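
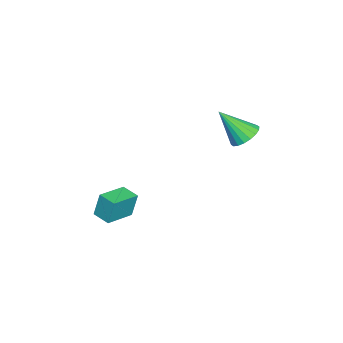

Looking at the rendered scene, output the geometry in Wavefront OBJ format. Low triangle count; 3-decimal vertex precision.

v -1.021 -2.98 -4.009
v -1.141 -2.708 -2.683
v -0.578 -2.128 -4.145
v -0.698 -1.855 -2.818
v 0.378 -3.665 -3.742
v 0.258 -3.392 -2.415
v 0.821 -2.812 -3.877
v 0.701 -2.54 -2.551
v -1.16 3.115 2.045
v -0.513 3.536 2.322
v -1 1.905 3.515
v -0.793 3.7 2.487
v -1.146 3.749 2.565
v -1.502 3.671 2.54
v -1.79 3.484 2.417
v -1.953 3.223 2.22
v -1.959 2.941 1.989
v -1.806 2.694 1.769
v -1.526 2.529 1.603
v -1.173 2.481 1.525
v -0.817 2.558 1.55
v -0.529 2.746 1.673
v -0.366 3.006 1.87
v -0.36 3.288 2.101
f 2 4 1
f 5 2 1
f 1 4 3
f 3 5 1
f 2 8 4
f 6 2 5
f 6 8 2
f 4 8 3
f 7 5 3
f 3 8 7
f 7 6 5
f 8 6 7
f 10 9 12
f 10 12 11
f 12 9 13
f 12 13 11
f 13 9 14
f 13 14 11
f 14 9 15
f 14 15 11
f 15 9 16
f 15 16 11
f 16 9 17
f 16 17 11
f 17 9 18
f 17 18 11
f 18 9 19
f 18 19 11
f 19 9 20
f 19 20 11
f 20 9 21
f 20 21 11
f 21 9 22
f 21 22 11
f 22 9 23
f 22 23 11
f 23 9 24
f 23 24 11
f 24 9 10
f 24 10 11



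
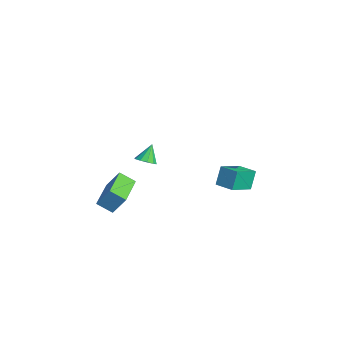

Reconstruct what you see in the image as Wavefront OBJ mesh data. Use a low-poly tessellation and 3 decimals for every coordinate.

v 0.312 1.571 -1.527
v -0.025 1.963 -0.367
v -0.383 2.885 -2.172
v -0.72 3.276 -1.012
v 1.34 2.164 -1.428
v 1.003 2.555 -0.268
v 0.645 3.477 -2.073
v 0.308 3.869 -0.913
v 1.328 -2.677 1.762
v 1.656 -2.165 1.643
v 0.912 -2.183 2.738
v 1.313 -2.127 1.477
v 0.976 -2.299 1.42
v 0.773 -2.616 1.494
v 0.782 -2.956 1.67
v 1 -3.189 1.882
v 1.343 -3.227 2.048
v 1.681 -3.055 2.105
v 1.884 -2.739 2.031
v 1.874 -2.399 1.854
v 0.791 -4.364 -2.308
v 0.365 -5.149 -1.719
v -1.116 -3.29 -2.256
v -1.542 -4.075 -1.667
v 1.182 -3.725 -1.173
v 0.756 -4.51 -0.584
v -0.725 -2.651 -1.121
v -1.151 -3.436 -0.532
f 2 4 1
f 5 2 1
f 1 4 3
f 3 5 1
f 2 8 4
f 6 2 5
f 6 8 2
f 4 8 3
f 7 5 3
f 3 8 7
f 7 6 5
f 8 6 7
f 10 9 12
f 10 12 11
f 12 9 13
f 12 13 11
f 13 9 14
f 13 14 11
f 14 9 15
f 14 15 11
f 15 9 16
f 15 16 11
f 16 9 17
f 16 17 11
f 17 9 18
f 17 18 11
f 18 9 19
f 18 19 11
f 19 9 20
f 19 20 11
f 20 9 10
f 20 10 11
f 22 24 21
f 25 22 21
f 21 24 23
f 23 25 21
f 22 28 24
f 26 22 25
f 26 28 22
f 24 28 23
f 27 25 23
f 23 28 27
f 27 26 25
f 28 26 27



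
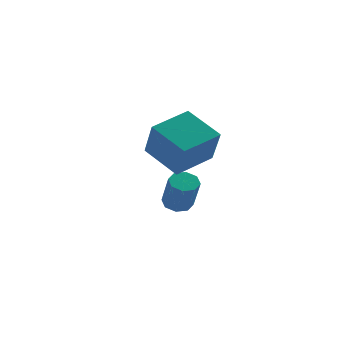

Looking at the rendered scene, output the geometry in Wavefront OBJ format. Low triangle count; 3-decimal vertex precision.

v 0.979 2.955 -2.308
v 1.577 3.299 -2.186
v 1.739 2.469 -0.631
v 1.141 2.125 -0.752
v 1.148 3.561 -2.001
v 1.31 2.732 -0.446
v 0.62 3.469 -1.996
v 0.782 2.639 -0.441
v 0.303 3.075 -2.173
v 0.465 2.245 -0.618
v 0.381 2.611 -2.429
v 0.543 1.781 -0.874
v 0.81 2.348 -2.614
v 0.972 1.519 -1.059
v 1.338 2.441 -2.619
v 1.5 1.611 -1.064
v 1.655 2.835 -2.442
v 1.817 2.005 -0.887
v -0.945 -0.694 2.211
v -0.791 -1.661 3.839
v 0.681 0.324 2.662
v 0.835 -0.644 4.29
v 0.145 -2.036 1.31
v 0.299 -3.004 2.938
v 1.771 -1.019 1.761
v 1.925 -1.986 3.389
f 2 1 5
f 2 5 3
f 3 5 6
f 3 6 4
f 5 1 7
f 5 7 6
f 6 7 8
f 6 8 4
f 7 1 9
f 7 9 8
f 8 9 10
f 8 10 4
f 9 1 11
f 9 11 10
f 10 11 12
f 10 12 4
f 11 1 13
f 11 13 12
f 12 13 14
f 12 14 4
f 13 1 15
f 13 15 14
f 14 15 16
f 14 16 4
f 15 1 17
f 15 17 16
f 16 17 18
f 16 18 4
f 17 1 2
f 17 2 18
f 18 2 3
f 18 3 4
f 20 22 19
f 23 20 19
f 19 22 21
f 21 23 19
f 20 26 22
f 24 20 23
f 24 26 20
f 22 26 21
f 25 23 21
f 21 26 25
f 25 24 23
f 26 24 25



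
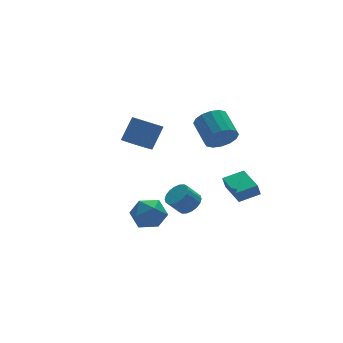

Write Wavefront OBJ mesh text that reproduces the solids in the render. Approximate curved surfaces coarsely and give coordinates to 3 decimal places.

v 3.57 0.742 0.242
v 3.886 0.247 1.172
v 4.046 1.924 2.008
v 3.73 2.418 1.078
v 4.368 0.344 0.886
v 4.529 2.02 1.722
v 4.637 0.548 0.426
v 4.797 2.224 1.263
v 4.619 0.803 -0.082
v 4.78 2.479 0.754
v 4.32 1.042 -0.504
v 4.481 2.718 0.332
v 3.821 1.201 -0.726
v 3.981 2.877 0.11
v 3.254 1.236 -0.688
v 3.414 2.913 0.148
v 2.771 1.14 -0.402
v 2.932 2.816 0.434
v 2.503 0.936 0.057
v 2.663 2.612 0.894
v 2.52 0.681 0.566
v 2.681 2.357 1.402
v 2.819 0.442 0.988
v 2.98 2.118 1.824
v 3.319 0.283 1.21
v 3.479 1.959 2.046
v 3.228 -2.007 -3.679
v 2.998 -2.027 -2.861
v 3.477 0.054 -3.559
v 3.246 0.034 -2.741
v 4.594 -2.194 -3.299
v 4.363 -2.214 -2.481
v 4.842 -0.133 -3.179
v 4.612 -0.153 -2.361
v -3.49 -2.849 -1.318
v -2.971 -3.728 -0.752
v -4.449 -4.092 -2.368
v -3.93 -4.971 -1.802
v -4.703 -4.295 -1.247
v -4.11 -3.527 -0.598
v -3.31 -4.293 -2.522
v -2.717 -3.525 -1.873
v -2.859 -4.62 -1.496
v -3.72 -4.622 -0.708
v -3.7 -3.198 -2.412
v -4.561 -3.2 -1.624
v -0.725 3.474 -0.498
v 0.075 2.993 -0.884
v 1.045 3.406 0.612
v 0.245 3.886 0.998
v 0.102 3.589 -1.066
v 1.072 4.002 0.43
v -0.187 4.142 -1.031
v 0.783 4.554 0.465
v -0.681 4.439 -0.793
v 0.289 4.851 0.703
v -1.192 4.367 -0.442
v -0.223 4.78 1.054
v -1.525 3.954 -0.112
v -0.555 4.367 1.384
v -1.552 3.358 0.07
v -0.582 3.771 1.566
v -1.263 2.806 0.035
v -0.293 3.218 1.531
v -0.769 2.509 -0.203
v 0.201 2.921 1.293
v -0.257 2.58 -0.554
v 0.712 2.993 0.942
v -0.815 -3.381 -1.886
v -0.171 -3.473 -1.339
v -0.941 -3.311 -0.406
v -1.585 -3.219 -0.954
v -0.173 -3.1 -1.405
v -0.943 -2.939 -0.472
v -0.302 -2.784 -1.566
v -1.072 -2.622 -0.634
v -0.532 -2.585 -1.791
v -1.302 -2.423 -0.859
v -0.819 -2.544 -2.035
v -1.589 -2.382 -1.102
v -1.104 -2.669 -2.249
v -1.875 -2.507 -1.317
v -1.333 -2.935 -2.391
v -2.103 -2.773 -1.459
v -1.459 -3.289 -2.434
v -2.229 -3.127 -1.501
v -1.457 -3.661 -2.368
v -2.227 -3.5 -1.435
v -1.328 -3.978 -2.206
v -2.098 -3.816 -1.274
v -1.098 -4.177 -1.981
v -1.868 -4.015 -1.049
v -0.811 -4.218 -1.738
v -1.581 -4.056 -0.805
v -0.525 -4.093 -1.523
v -1.296 -3.931 -0.591
v -0.297 -3.827 -1.381
v -1.067 -3.665 -0.449
f 2 1 5
f 2 5 3
f 3 5 6
f 3 6 4
f 5 1 7
f 5 7 6
f 6 7 8
f 6 8 4
f 7 1 9
f 7 9 8
f 8 9 10
f 8 10 4
f 9 1 11
f 9 11 10
f 10 11 12
f 10 12 4
f 11 1 13
f 11 13 12
f 12 13 14
f 12 14 4
f 13 1 15
f 13 15 14
f 14 15 16
f 14 16 4
f 15 1 17
f 15 17 16
f 16 17 18
f 16 18 4
f 17 1 19
f 17 19 18
f 18 19 20
f 18 20 4
f 19 1 21
f 19 21 20
f 20 21 22
f 20 22 4
f 21 1 23
f 21 23 22
f 22 23 24
f 22 24 4
f 23 1 25
f 23 25 24
f 24 25 26
f 24 26 4
f 25 1 2
f 25 2 26
f 26 2 3
f 26 3 4
f 28 30 27
f 31 28 27
f 27 30 29
f 29 31 27
f 28 34 30
f 32 28 31
f 32 34 28
f 30 34 29
f 33 31 29
f 29 34 33
f 33 32 31
f 34 32 33
f 35 46 40
f 35 40 36
f 35 36 42
f 35 42 45
f 35 45 46
f 36 40 44
f 40 46 39
f 46 45 37
f 45 42 41
f 42 36 43
f 38 44 39
f 38 39 37
f 38 37 41
f 38 41 43
f 38 43 44
f 39 44 40
f 37 39 46
f 41 37 45
f 43 41 42
f 44 43 36
f 48 47 51
f 48 51 49
f 49 51 52
f 49 52 50
f 51 47 53
f 51 53 52
f 52 53 54
f 52 54 50
f 53 47 55
f 53 55 54
f 54 55 56
f 54 56 50
f 55 47 57
f 55 57 56
f 56 57 58
f 56 58 50
f 57 47 59
f 57 59 58
f 58 59 60
f 58 60 50
f 59 47 61
f 59 61 60
f 60 61 62
f 60 62 50
f 61 47 63
f 61 63 62
f 62 63 64
f 62 64 50
f 63 47 65
f 63 65 64
f 64 65 66
f 64 66 50
f 65 47 67
f 65 67 66
f 66 67 68
f 66 68 50
f 67 47 48
f 67 48 68
f 68 48 49
f 68 49 50
f 70 69 73
f 70 73 71
f 71 73 74
f 71 74 72
f 73 69 75
f 73 75 74
f 74 75 76
f 74 76 72
f 75 69 77
f 75 77 76
f 76 77 78
f 76 78 72
f 77 69 79
f 77 79 78
f 78 79 80
f 78 80 72
f 79 69 81
f 79 81 80
f 80 81 82
f 80 82 72
f 81 69 83
f 81 83 82
f 82 83 84
f 82 84 72
f 83 69 85
f 83 85 84
f 84 85 86
f 84 86 72
f 85 69 87
f 85 87 86
f 86 87 88
f 86 88 72
f 87 69 89
f 87 89 88
f 88 89 90
f 88 90 72
f 89 69 91
f 89 91 90
f 90 91 92
f 90 92 72
f 91 69 93
f 91 93 92
f 92 93 94
f 92 94 72
f 93 69 95
f 93 95 94
f 94 95 96
f 94 96 72
f 95 69 97
f 95 97 96
f 96 97 98
f 96 98 72
f 97 69 70
f 97 70 98
f 98 70 71
f 98 71 72



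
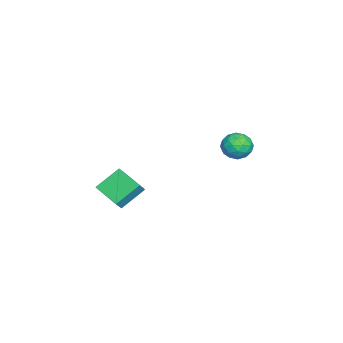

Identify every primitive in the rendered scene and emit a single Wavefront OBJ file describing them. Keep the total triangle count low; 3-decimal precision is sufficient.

v -4.684 3.04 -3.377
v -4.223 3.695 -4.009
v -3.277 2.865 -2.531
v -2.816 3.52 -3.163
v -3.533 3.853 -2.518
v -4.402 3.961 -3.04
v -3.098 2.599 -3.5
v -3.967 2.707 -4.022
v -3.243 3.422 -4.084
v -3.511 4.197 -3.478
v -3.989 2.363 -3.062
v -4.257 3.138 -2.456
v -4.577 3.383 -3.767
v -2.923 3.177 -2.773
v -3.344 3.373 -2.394
v -3.073 3.758 -2.765
v -4.682 3.539 -3.198
v -4.411 3.924 -3.569
v -4.005 4.017 -2.693
v -3.089 2.636 -2.971
v -2.818 3.021 -3.342
v -4.427 2.802 -3.775
v -4.156 3.187 -4.146
v -3.495 2.543 -3.847
v -3.73 3.607 -4.183
v -2.903 3.505 -3.686
v -3.069 2.963 -3.884
v -3.58 3.027 -4.191
v -3.887 4.063 -3.826
v -3.061 3.96 -3.329
v -3.482 4.156 -2.95
v -3.993 4.219 -3.257
v -3.311 3.903 -3.871
v -4.439 2.6 -3.211
v -3.613 2.497 -2.714
v -3.507 2.341 -3.283
v -4.018 2.404 -3.59
v -4.597 3.055 -2.854
v -3.77 2.953 -2.357
v -3.92 3.533 -2.349
v -4.431 3.597 -2.656
v -4.189 2.657 -2.669
v 2.19 -1.947 -2.693
v 2.699 -2.12 -2.087
v 3.285 -0.534 -3.208
v 3.794 -0.707 -2.602
v 3.106 -3.053 -3.778
v 3.615 -3.226 -3.172
v 4.201 -1.64 -4.293
v 4.71 -1.813 -3.687
f 1 38 17
f 38 12 41
f 17 41 6
f 38 41 17
f 1 17 13
f 17 6 18
f 13 18 2
f 17 18 13
f 1 13 22
f 13 2 23
f 22 23 8
f 13 23 22
f 1 22 34
f 22 8 37
f 34 37 11
f 22 37 34
f 1 34 38
f 34 11 42
f 38 42 12
f 34 42 38
f 2 18 29
f 18 6 32
f 29 32 10
f 18 32 29
f 6 41 19
f 41 12 40
f 19 40 5
f 41 40 19
f 12 42 39
f 42 11 35
f 39 35 3
f 42 35 39
f 11 37 36
f 37 8 24
f 36 24 7
f 37 24 36
f 8 23 28
f 23 2 25
f 28 25 9
f 23 25 28
f 4 30 16
f 30 10 31
f 16 31 5
f 30 31 16
f 4 16 14
f 16 5 15
f 14 15 3
f 16 15 14
f 4 14 21
f 14 3 20
f 21 20 7
f 14 20 21
f 4 21 26
f 21 7 27
f 26 27 9
f 21 27 26
f 4 26 30
f 26 9 33
f 30 33 10
f 26 33 30
f 5 31 19
f 31 10 32
f 19 32 6
f 31 32 19
f 3 15 39
f 15 5 40
f 39 40 12
f 15 40 39
f 7 20 36
f 20 3 35
f 36 35 11
f 20 35 36
f 9 27 28
f 27 7 24
f 28 24 8
f 27 24 28
f 10 33 29
f 33 9 25
f 29 25 2
f 33 25 29
f 44 46 43
f 47 44 43
f 43 46 45
f 45 47 43
f 44 50 46
f 48 44 47
f 48 50 44
f 46 50 45
f 49 47 45
f 45 50 49
f 49 48 47
f 50 48 49



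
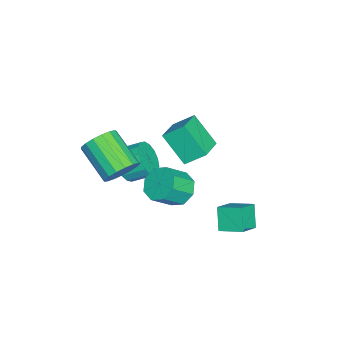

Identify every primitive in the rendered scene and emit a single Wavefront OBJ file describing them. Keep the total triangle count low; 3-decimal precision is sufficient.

v -2.545 -2.701 -1.785
v -1.914 -2.23 -2.525
v -2.023 -1.029 -1.854
v -2.655 -1.499 -1.115
v -2.392 -2.169 -2.713
v -2.501 -0.968 -2.042
v -2.904 -2.229 -2.688
v -3.013 -1.028 -2.018
v -3.335 -2.397 -2.457
v -3.444 -1.196 -1.786
v -3.585 -2.635 -2.072
v -3.694 -1.434 -1.401
v -3.596 -2.888 -1.621
v -3.705 -1.687 -0.95
v -3.367 -3.098 -1.208
v -3.476 -1.896 -0.537
v -2.95 -3.217 -0.927
v -3.059 -2.015 -0.256
v -2.44 -3.217 -0.843
v -2.549 -2.016 -0.172
v -1.954 -3.1 -0.975
v -2.063 -1.898 -0.304
v -1.604 -2.891 -1.292
v -1.713 -1.689 -0.621
v -1.469 -2.638 -1.722
v -1.578 -1.437 -1.052
v -1.581 -2.4 -2.167
v -1.69 -1.199 -1.497
v -1.105 0.107 3.296
v -1.214 1.165 4.127
v -0.518 1.332 1.814
v -0.628 2.39 2.645
v 0.468 -0.09 3.755
v 0.358 0.968 4.586
v 1.054 1.135 2.273
v 0.945 2.193 3.104
v 3.474 -1.377 3.37
v 4.206 -2.043 3.327
v 2.977 -3.468 4.466
v 2.246 -2.803 4.51
v 4.296 -1.802 3.725
v 3.067 -3.227 4.864
v 4.197 -1.463 4.042
v 2.968 -2.889 5.181
v 3.933 -1.105 4.205
v 2.704 -2.531 5.344
v 3.563 -0.81 4.177
v 2.335 -2.235 5.316
v 3.174 -0.644 3.964
v 1.945 -2.07 5.103
v 2.853 -0.646 3.615
v 1.624 -2.072 4.754
v 2.675 -0.816 3.21
v 1.446 -2.242 4.349
v 2.68 -1.114 2.842
v 1.451 -2.54 3.981
v 2.866 -1.473 2.595
v 1.638 -2.898 3.734
v 3.193 -1.809 2.526
v 1.964 -3.235 3.665
v 3.583 -2.047 2.65
v 2.354 -3.473 3.789
v 3.949 -2.131 2.939
v 2.72 -3.557 4.078
v -0.261 3.196 -1.689
v 0.892 2.757 -0.986
v -0.035 4.451 -1.277
v 1.118 4.011 -0.573
v 0.522 3.429 -2.827
v 1.675 2.989 -2.123
v 0.748 4.683 -2.414
v 1.901 4.244 -1.711
v 0.461 0.75 -0.324
v 1.011 1.576 -0.088
v 1.829 0.736 0.941
v 1.279 -0.09 0.704
v 0.375 1.503 0.359
v 1.193 0.663 1.387
v -0.211 0.989 0.405
v 0.607 0.149 1.434
v -0.403 0.335 0.024
v 0.415 -0.505 1.053
v -0.089 -0.076 -0.561
v 0.729 -0.916 0.468
v 0.547 -0.003 -1.007
v 1.365 -0.843 0.021
v 1.133 0.511 -1.054
v 1.951 -0.329 -0.025
v 1.325 1.165 -0.673
v 2.143 0.325 0.356
f 2 1 5
f 2 5 3
f 3 5 6
f 3 6 4
f 5 1 7
f 5 7 6
f 6 7 8
f 6 8 4
f 7 1 9
f 7 9 8
f 8 9 10
f 8 10 4
f 9 1 11
f 9 11 10
f 10 11 12
f 10 12 4
f 11 1 13
f 11 13 12
f 12 13 14
f 12 14 4
f 13 1 15
f 13 15 14
f 14 15 16
f 14 16 4
f 15 1 17
f 15 17 16
f 16 17 18
f 16 18 4
f 17 1 19
f 17 19 18
f 18 19 20
f 18 20 4
f 19 1 21
f 19 21 20
f 20 21 22
f 20 22 4
f 21 1 23
f 21 23 22
f 22 23 24
f 22 24 4
f 23 1 25
f 23 25 24
f 24 25 26
f 24 26 4
f 25 1 27
f 25 27 26
f 26 27 28
f 26 28 4
f 27 1 2
f 27 2 28
f 28 2 3
f 28 3 4
f 30 32 29
f 33 30 29
f 29 32 31
f 31 33 29
f 30 36 32
f 34 30 33
f 34 36 30
f 32 36 31
f 35 33 31
f 31 36 35
f 35 34 33
f 36 34 35
f 38 37 41
f 38 41 39
f 39 41 42
f 39 42 40
f 41 37 43
f 41 43 42
f 42 43 44
f 42 44 40
f 43 37 45
f 43 45 44
f 44 45 46
f 44 46 40
f 45 37 47
f 45 47 46
f 46 47 48
f 46 48 40
f 47 37 49
f 47 49 48
f 48 49 50
f 48 50 40
f 49 37 51
f 49 51 50
f 50 51 52
f 50 52 40
f 51 37 53
f 51 53 52
f 52 53 54
f 52 54 40
f 53 37 55
f 53 55 54
f 54 55 56
f 54 56 40
f 55 37 57
f 55 57 56
f 56 57 58
f 56 58 40
f 57 37 59
f 57 59 58
f 58 59 60
f 58 60 40
f 59 37 61
f 59 61 60
f 60 61 62
f 60 62 40
f 61 37 63
f 61 63 62
f 62 63 64
f 62 64 40
f 63 37 38
f 63 38 64
f 64 38 39
f 64 39 40
f 66 68 65
f 69 66 65
f 65 68 67
f 67 69 65
f 66 72 68
f 70 66 69
f 70 72 66
f 68 72 67
f 71 69 67
f 67 72 71
f 71 70 69
f 72 70 71
f 74 73 77
f 74 77 75
f 75 77 78
f 75 78 76
f 77 73 79
f 77 79 78
f 78 79 80
f 78 80 76
f 79 73 81
f 79 81 80
f 80 81 82
f 80 82 76
f 81 73 83
f 81 83 82
f 82 83 84
f 82 84 76
f 83 73 85
f 83 85 84
f 84 85 86
f 84 86 76
f 85 73 87
f 85 87 86
f 86 87 88
f 86 88 76
f 87 73 89
f 87 89 88
f 88 89 90
f 88 90 76
f 89 73 74
f 89 74 90
f 90 74 75
f 90 75 76



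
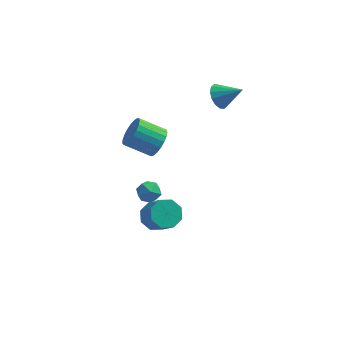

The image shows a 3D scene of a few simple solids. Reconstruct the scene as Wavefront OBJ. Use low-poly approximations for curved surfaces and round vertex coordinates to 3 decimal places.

v -2.12 3.518 -1.474
v -1.629 3.72 -0.615
v -3.229 3.745 0.293
v -3.72 3.542 -0.566
v -1.707 4.105 -0.764
v -3.307 4.13 0.145
v -1.857 4.388 -1.035
v -3.457 4.413 -0.127
v -2.052 4.521 -1.383
v -3.652 4.546 -0.474
v -2.259 4.48 -1.746
v -3.859 4.505 -0.837
v -2.442 4.273 -2.062
v -4.042 4.298 -1.153
v -2.569 3.935 -2.277
v -4.169 3.96 -1.368
v -2.619 3.525 -2.353
v -4.219 3.55 -1.444
v -2.582 3.114 -2.277
v -4.182 3.139 -1.368
v -2.465 2.772 -2.062
v -4.065 2.797 -1.153
v -2.289 2.56 -1.746
v -3.889 2.584 -0.837
v -2.084 2.512 -1.383
v -3.683 2.537 -0.474
v -1.884 2.639 -1.035
v -3.484 2.664 -0.126
v -1.726 2.918 -0.764
v -3.326 2.943 0.145
v -1.636 3.3 -0.615
v -3.235 3.325 0.293
v -1.85 -0.426 -4.46
v -1.385 -0.998 -5.106
v -0.645 -2.066 -3.625
v -1.11 -1.494 -2.98
v -0.969 -0.412 -4.89
v -0.23 -1.48 -3.41
v -1.07 0.166 -4.423
v -0.33 -0.902 -2.942
v -1.627 0.397 -3.977
v -0.888 -0.671 -2.497
v -2.315 0.146 -3.815
v -1.575 -0.922 -2.334
v -2.73 -0.44 -4.03
v -1.991 -1.508 -2.55
v -2.63 -1.018 -4.498
v -1.89 -2.086 -3.017
v -2.072 -1.249 -4.943
v -1.333 -2.317 -3.463
v 1.364 3.381 3.409
v 1.702 2.843 2.814
v 2.696 3.199 4.331
v 1.843 3.254 2.693
v 1.855 3.698 2.764
v 1.736 4.058 3.007
v 1.517 4.237 3.358
v 1.257 4.186 3.723
v 1.026 3.92 4.003
v 0.886 3.509 4.124
v 0.874 3.065 4.054
v 0.993 2.705 3.81
v 1.212 2.526 3.459
v 1.471 2.577 3.095
v -2.597 -2.997 0.808
v -2.044 -2.714 0.322
v -1.716 -3.706 1.398
v -1.163 -3.423 0.912
v -1.495 -2.95 1.449
v -2.04 -2.512 1.084
v -1.72 -3.908 0.636
v -2.265 -3.47 0.271
v -1.502 -3.277 0.216
v -1.363 -2.685 0.718
v -2.397 -3.735 1.002
v -2.258 -3.143 1.504
f 2 1 5
f 2 5 3
f 3 5 6
f 3 6 4
f 5 1 7
f 5 7 6
f 6 7 8
f 6 8 4
f 7 1 9
f 7 9 8
f 8 9 10
f 8 10 4
f 9 1 11
f 9 11 10
f 10 11 12
f 10 12 4
f 11 1 13
f 11 13 12
f 12 13 14
f 12 14 4
f 13 1 15
f 13 15 14
f 14 15 16
f 14 16 4
f 15 1 17
f 15 17 16
f 16 17 18
f 16 18 4
f 17 1 19
f 17 19 18
f 18 19 20
f 18 20 4
f 19 1 21
f 19 21 20
f 20 21 22
f 20 22 4
f 21 1 23
f 21 23 22
f 22 23 24
f 22 24 4
f 23 1 25
f 23 25 24
f 24 25 26
f 24 26 4
f 25 1 27
f 25 27 26
f 26 27 28
f 26 28 4
f 27 1 29
f 27 29 28
f 28 29 30
f 28 30 4
f 29 1 31
f 29 31 30
f 30 31 32
f 30 32 4
f 31 1 2
f 31 2 32
f 32 2 3
f 32 3 4
f 34 33 37
f 34 37 35
f 35 37 38
f 35 38 36
f 37 33 39
f 37 39 38
f 38 39 40
f 38 40 36
f 39 33 41
f 39 41 40
f 40 41 42
f 40 42 36
f 41 33 43
f 41 43 42
f 42 43 44
f 42 44 36
f 43 33 45
f 43 45 44
f 44 45 46
f 44 46 36
f 45 33 47
f 45 47 46
f 46 47 48
f 46 48 36
f 47 33 49
f 47 49 48
f 48 49 50
f 48 50 36
f 49 33 34
f 49 34 50
f 50 34 35
f 50 35 36
f 52 51 54
f 52 54 53
f 54 51 55
f 54 55 53
f 55 51 56
f 55 56 53
f 56 51 57
f 56 57 53
f 57 51 58
f 57 58 53
f 58 51 59
f 58 59 53
f 59 51 60
f 59 60 53
f 60 51 61
f 60 61 53
f 61 51 62
f 61 62 53
f 62 51 63
f 62 63 53
f 63 51 64
f 63 64 53
f 64 51 52
f 64 52 53
f 65 76 70
f 65 70 66
f 65 66 72
f 65 72 75
f 65 75 76
f 66 70 74
f 70 76 69
f 76 75 67
f 75 72 71
f 72 66 73
f 68 74 69
f 68 69 67
f 68 67 71
f 68 71 73
f 68 73 74
f 69 74 70
f 67 69 76
f 71 67 75
f 73 71 72
f 74 73 66



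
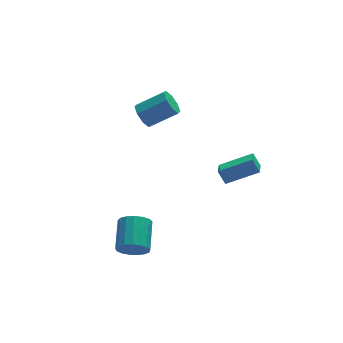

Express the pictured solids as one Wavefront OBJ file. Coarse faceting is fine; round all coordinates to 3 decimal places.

v 2.84 -0.104 1.058
v 4.445 -0.48 1.853
v 3.157 0.641 0.77
v 4.762 0.266 1.564
v 3.098 -0.486 0.356
v 4.703 -0.861 1.15
v 3.415 0.26 0.067
v 5.02 -0.116 0.862
v 0.325 3.904 2.565
v 0.713 4.231 2.013
v 2.143 4.003 2.882
v 1.755 3.676 3.435
v 0.533 4.607 2.407
v 1.964 4.379 3.277
v 0.231 4.572 2.894
v 1.662 4.343 3.764
v -0.016 4.145 3.188
v 1.415 3.917 4.058
v -0.063 3.577 3.118
v 1.367 3.349 3.987
v 0.116 3.201 2.723
v 1.547 2.973 3.593
v 0.418 3.237 2.236
v 1.849 3.008 3.106
v 0.665 3.663 1.942
v 2.096 3.435 2.812
v -2.266 -2.824 -0.828
v -2.009 -3.214 -0.154
v -1.456 -1.786 0.461
v -1.714 -1.396 -0.212
v -1.7 -3.23 -0.396
v -1.147 -1.802 0.22
v -1.521 -3.152 -0.736
v -0.968 -1.725 -0.121
v -1.512 -3 -1.098
v -0.959 -1.572 -0.482
v -1.677 -2.807 -1.397
v -1.124 -1.379 -0.782
v -1.976 -2.618 -1.566
v -1.423 -1.19 -0.951
v -2.342 -2.476 -1.566
v -1.789 -1.048 -0.951
v -2.691 -2.414 -1.397
v -2.138 -0.986 -0.782
v -2.942 -2.446 -1.097
v -2.389 -1.018 -0.482
v -3.039 -2.564 -0.736
v -2.486 -1.137 -0.12
v -2.958 -2.742 -0.395
v -2.405 -1.315 0.22
v -2.719 -2.939 -0.154
v -2.167 -1.511 0.461
v -2.377 -3.109 -0.067
v -1.824 -1.681 0.549
f 2 4 1
f 5 2 1
f 1 4 3
f 3 5 1
f 2 8 4
f 6 2 5
f 6 8 2
f 4 8 3
f 7 5 3
f 3 8 7
f 7 6 5
f 8 6 7
f 10 9 13
f 10 13 11
f 11 13 14
f 11 14 12
f 13 9 15
f 13 15 14
f 14 15 16
f 14 16 12
f 15 9 17
f 15 17 16
f 16 17 18
f 16 18 12
f 17 9 19
f 17 19 18
f 18 19 20
f 18 20 12
f 19 9 21
f 19 21 20
f 20 21 22
f 20 22 12
f 21 9 23
f 21 23 22
f 22 23 24
f 22 24 12
f 23 9 25
f 23 25 24
f 24 25 26
f 24 26 12
f 25 9 10
f 25 10 26
f 26 10 11
f 26 11 12
f 28 27 31
f 28 31 29
f 29 31 32
f 29 32 30
f 31 27 33
f 31 33 32
f 32 33 34
f 32 34 30
f 33 27 35
f 33 35 34
f 34 35 36
f 34 36 30
f 35 27 37
f 35 37 36
f 36 37 38
f 36 38 30
f 37 27 39
f 37 39 38
f 38 39 40
f 38 40 30
f 39 27 41
f 39 41 40
f 40 41 42
f 40 42 30
f 41 27 43
f 41 43 42
f 42 43 44
f 42 44 30
f 43 27 45
f 43 45 44
f 44 45 46
f 44 46 30
f 45 27 47
f 45 47 46
f 46 47 48
f 46 48 30
f 47 27 49
f 47 49 48
f 48 49 50
f 48 50 30
f 49 27 51
f 49 51 50
f 50 51 52
f 50 52 30
f 51 27 53
f 51 53 52
f 52 53 54
f 52 54 30
f 53 27 28
f 53 28 54
f 54 28 29
f 54 29 30



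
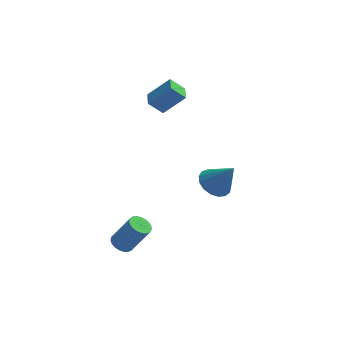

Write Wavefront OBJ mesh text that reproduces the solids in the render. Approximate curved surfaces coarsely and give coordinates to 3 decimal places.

v -2.735 3.081 2.983
v -3.475 2.962 3.733
v -2.868 3.991 2.997
v -3.607 3.872 3.746
v -1.613 3.228 4.114
v -2.352 3.109 4.863
v -1.745 4.138 4.127
v -2.485 4.019 4.877
v 0.12 0.257 0.083
v 0.742 0.9 -0.169
v 1.06 -0.077 1.557
v 0.445 1.128 0.072
v 0.074 1.156 0.316
v -0.287 0.978 0.506
v -0.555 0.635 0.599
v -0.668 0.205 0.574
v -0.601 -0.213 0.436
v -0.368 -0.523 0.218
v -0.024 -0.655 -0.031
v 0.353 -0.578 -0.255
v 0.677 -0.31 -0.401
v 0.873 0.088 -0.436
v 0.897 0.525 -0.352
v -4.208 -2.013 -3.029
v -3.67 -1.991 -3.356
v -2.734 -2.026 -1.819
v -3.272 -2.047 -1.491
v -3.721 -1.737 -3.319
v -2.785 -1.772 -1.782
v -3.857 -1.53 -3.231
v -2.921 -1.565 -1.694
v -4.053 -1.407 -3.109
v -3.117 -1.442 -1.572
v -4.276 -1.389 -2.973
v -3.34 -1.423 -1.436
v -4.488 -1.478 -2.846
v -3.551 -1.513 -1.309
v -4.65 -1.66 -2.751
v -3.714 -1.695 -1.214
v -4.737 -1.903 -2.704
v -3.801 -1.937 -1.167
v -4.732 -2.165 -2.713
v -3.796 -2.199 -1.176
v -4.636 -2.4 -2.777
v -3.7 -2.435 -1.239
v -4.467 -2.569 -2.884
v -3.53 -2.603 -1.347
v -4.252 -2.641 -3.016
v -3.316 -2.676 -1.479
v -4.03 -2.605 -3.15
v -3.094 -2.639 -1.613
v -3.839 -2.466 -3.263
v -2.903 -2.501 -1.726
v -3.712 -2.249 -3.336
v -2.776 -2.284 -1.799
f 2 4 1
f 5 2 1
f 1 4 3
f 3 5 1
f 2 8 4
f 6 2 5
f 6 8 2
f 4 8 3
f 7 5 3
f 3 8 7
f 7 6 5
f 8 6 7
f 10 9 12
f 10 12 11
f 12 9 13
f 12 13 11
f 13 9 14
f 13 14 11
f 14 9 15
f 14 15 11
f 15 9 16
f 15 16 11
f 16 9 17
f 16 17 11
f 17 9 18
f 17 18 11
f 18 9 19
f 18 19 11
f 19 9 20
f 19 20 11
f 20 9 21
f 20 21 11
f 21 9 22
f 21 22 11
f 22 9 23
f 22 23 11
f 23 9 10
f 23 10 11
f 25 24 28
f 25 28 26
f 26 28 29
f 26 29 27
f 28 24 30
f 28 30 29
f 29 30 31
f 29 31 27
f 30 24 32
f 30 32 31
f 31 32 33
f 31 33 27
f 32 24 34
f 32 34 33
f 33 34 35
f 33 35 27
f 34 24 36
f 34 36 35
f 35 36 37
f 35 37 27
f 36 24 38
f 36 38 37
f 37 38 39
f 37 39 27
f 38 24 40
f 38 40 39
f 39 40 41
f 39 41 27
f 40 24 42
f 40 42 41
f 41 42 43
f 41 43 27
f 42 24 44
f 42 44 43
f 43 44 45
f 43 45 27
f 44 24 46
f 44 46 45
f 45 46 47
f 45 47 27
f 46 24 48
f 46 48 47
f 47 48 49
f 47 49 27
f 48 24 50
f 48 50 49
f 49 50 51
f 49 51 27
f 50 24 52
f 50 52 51
f 51 52 53
f 51 53 27
f 52 24 54
f 52 54 53
f 53 54 55
f 53 55 27
f 54 24 25
f 54 25 55
f 55 25 26
f 55 26 27



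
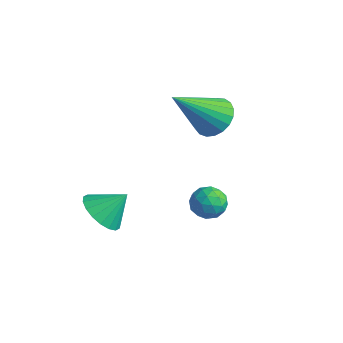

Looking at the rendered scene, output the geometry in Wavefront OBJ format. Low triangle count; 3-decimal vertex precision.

v -2.412 -3.7 -3.362
v -1.816 -3.468 -3.906
v -1.968 -3 -2.578
v -2.09 -3.221 -3.972
v -2.427 -3.069 -3.916
v -2.761 -3.042 -3.751
v -3.026 -3.145 -3.508
v -3.169 -3.358 -3.237
v -3.163 -3.639 -2.99
v -3.008 -3.931 -2.817
v -2.735 -4.178 -2.751
v -2.398 -4.33 -2.807
v -2.064 -4.357 -2.972
v -1.798 -4.254 -3.215
v -1.655 -4.041 -3.486
v -1.661 -3.761 -3.733
v -1.546 0.29 -0.317
v -0.81 -0.003 -0.433
v -1.894 -1.19 1.217
v -0.757 0.227 -0.199
v -0.84 0.468 0.015
v -1.045 0.679 0.171
v -1.337 0.822 0.243
v -1.665 0.873 0.218
v -1.972 0.823 0.1
v -2.206 0.681 -0.09
v -2.325 0.472 -0.319
v -2.31 0.231 -0.548
v -2.162 0 -0.737
v -1.908 -0.181 -0.853
v -1.592 -0.28 -0.877
v -1.267 -0.28 -0.804
v -0.991 -0.183 -0.647
v 0.23 -1.284 -2.485
v 0.64 -1.211 -1.997
v 0.22 -2.309 -2.323
v 0.63 -2.236 -1.835
v 0.027 -2.021 -1.783
v 0.034 -1.387 -1.884
v 0.826 -2.133 -2.436
v 0.833 -1.499 -2.537
v 1.008 -1.735 -1.967
v 0.515 -1.666 -1.563
v 0.345 -1.854 -2.757
v -0.148 -1.785 -2.353
v 0.436 -1.158 -2.256
v 0.424 -2.362 -2.064
v 0.07 -2.236 -2.034
v 0.311 -2.193 -1.747
v 0.08 -1.261 -2.189
v 0.321 -1.218 -1.902
v -0.039 -1.694 -1.776
v 0.539 -2.302 -2.418
v 0.78 -2.259 -2.131
v 0.549 -1.327 -2.573
v 0.79 -1.284 -2.286
v 0.899 -1.826 -2.544
v 0.893 -1.423 -1.951
v 0.887 -2.025 -1.855
v 1.003 -1.965 -2.209
v 1.006 -1.592 -2.268
v 0.603 -1.382 -1.714
v 0.597 -1.985 -1.618
v 0.243 -1.858 -1.588
v 0.247 -1.486 -1.647
v 0.819 -1.69 -1.696
v 0.263 -1.535 -2.702
v 0.257 -2.138 -2.606
v 0.613 -2.034 -2.673
v 0.617 -1.662 -2.732
v -0.027 -1.495 -2.465
v -0.033 -2.097 -2.369
v -0.146 -1.928 -2.052
v -0.143 -1.555 -2.111
v 0.041 -1.83 -2.624
f 2 1 4
f 2 4 3
f 4 1 5
f 4 5 3
f 5 1 6
f 5 6 3
f 6 1 7
f 6 7 3
f 7 1 8
f 7 8 3
f 8 1 9
f 8 9 3
f 9 1 10
f 9 10 3
f 10 1 11
f 10 11 3
f 11 1 12
f 11 12 3
f 12 1 13
f 12 13 3
f 13 1 14
f 13 14 3
f 14 1 15
f 14 15 3
f 15 1 16
f 15 16 3
f 16 1 2
f 16 2 3
f 18 17 20
f 18 20 19
f 20 17 21
f 20 21 19
f 21 17 22
f 21 22 19
f 22 17 23
f 22 23 19
f 23 17 24
f 23 24 19
f 24 17 25
f 24 25 19
f 25 17 26
f 25 26 19
f 26 17 27
f 26 27 19
f 27 17 28
f 27 28 19
f 28 17 29
f 28 29 19
f 29 17 30
f 29 30 19
f 30 17 31
f 30 31 19
f 31 17 32
f 31 32 19
f 32 17 33
f 32 33 19
f 33 17 18
f 33 18 19
f 34 71 50
f 71 45 74
f 50 74 39
f 71 74 50
f 34 50 46
f 50 39 51
f 46 51 35
f 50 51 46
f 34 46 55
f 46 35 56
f 55 56 41
f 46 56 55
f 34 55 67
f 55 41 70
f 67 70 44
f 55 70 67
f 34 67 71
f 67 44 75
f 71 75 45
f 67 75 71
f 35 51 62
f 51 39 65
f 62 65 43
f 51 65 62
f 39 74 52
f 74 45 73
f 52 73 38
f 74 73 52
f 45 75 72
f 75 44 68
f 72 68 36
f 75 68 72
f 44 70 69
f 70 41 57
f 69 57 40
f 70 57 69
f 41 56 61
f 56 35 58
f 61 58 42
f 56 58 61
f 37 63 49
f 63 43 64
f 49 64 38
f 63 64 49
f 37 49 47
f 49 38 48
f 47 48 36
f 49 48 47
f 37 47 54
f 47 36 53
f 54 53 40
f 47 53 54
f 37 54 59
f 54 40 60
f 59 60 42
f 54 60 59
f 37 59 63
f 59 42 66
f 63 66 43
f 59 66 63
f 38 64 52
f 64 43 65
f 52 65 39
f 64 65 52
f 36 48 72
f 48 38 73
f 72 73 45
f 48 73 72
f 40 53 69
f 53 36 68
f 69 68 44
f 53 68 69
f 42 60 61
f 60 40 57
f 61 57 41
f 60 57 61
f 43 66 62
f 66 42 58
f 62 58 35
f 66 58 62



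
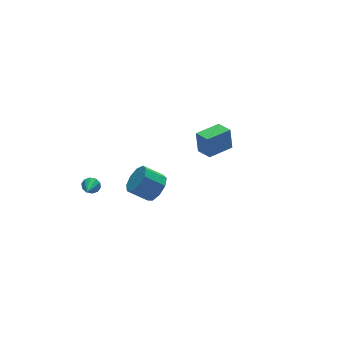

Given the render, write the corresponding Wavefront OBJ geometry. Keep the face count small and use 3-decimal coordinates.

v -3.136 3.228 -3.725
v -2.811 3.238 -3.256
v -3.844 2.292 -3.215
v -3.077 3.464 -3.209
v -3.365 3.601 -3.359
v -3.566 3.595 -3.649
v -3.602 3.449 -3.967
v -3.46 3.219 -4.193
v -3.195 2.992 -4.24
v -2.906 2.856 -4.09
v -2.706 2.862 -3.801
v -2.67 3.008 -3.482
v 3.233 0.765 -1.958
v 3.228 1.012 -0.54
v 3.063 1.805 -2.14
v 3.058 2.053 -0.722
v 4.882 1.027 -1.998
v 4.877 1.275 -0.58
v 4.712 2.068 -2.18
v 4.707 2.315 -0.762
v -2.854 -4.148 2.088
v -2.207 -3.723 2.566
v -3.138 -3.187 3.35
v -3.786 -3.612 2.872
v -2.396 -3.363 2.095
v -3.327 -2.826 2.879
v -2.799 -3.369 1.621
v -3.73 -2.833 2.405
v -3.228 -3.741 1.365
v -4.159 -3.204 2.149
v -3.482 -4.303 1.448
v -4.413 -3.766 2.232
v -3.443 -4.793 1.83
v -4.374 -4.256 2.614
v -3.128 -4.981 2.333
v -4.059 -4.444 3.117
v -2.685 -4.78 2.721
v -3.616 -4.243 3.505
v -2.322 -4.283 2.813
v -3.253 -3.746 3.597
f 2 1 4
f 2 4 3
f 4 1 5
f 4 5 3
f 5 1 6
f 5 6 3
f 6 1 7
f 6 7 3
f 7 1 8
f 7 8 3
f 8 1 9
f 8 9 3
f 9 1 10
f 9 10 3
f 10 1 11
f 10 11 3
f 11 1 12
f 11 12 3
f 12 1 2
f 12 2 3
f 14 16 13
f 17 14 13
f 13 16 15
f 15 17 13
f 14 20 16
f 18 14 17
f 18 20 14
f 16 20 15
f 19 17 15
f 15 20 19
f 19 18 17
f 20 18 19
f 22 21 25
f 22 25 23
f 23 25 26
f 23 26 24
f 25 21 27
f 25 27 26
f 26 27 28
f 26 28 24
f 27 21 29
f 27 29 28
f 28 29 30
f 28 30 24
f 29 21 31
f 29 31 30
f 30 31 32
f 30 32 24
f 31 21 33
f 31 33 32
f 32 33 34
f 32 34 24
f 33 21 35
f 33 35 34
f 34 35 36
f 34 36 24
f 35 21 37
f 35 37 36
f 36 37 38
f 36 38 24
f 37 21 39
f 37 39 38
f 38 39 40
f 38 40 24
f 39 21 22
f 39 22 40
f 40 22 23
f 40 23 24



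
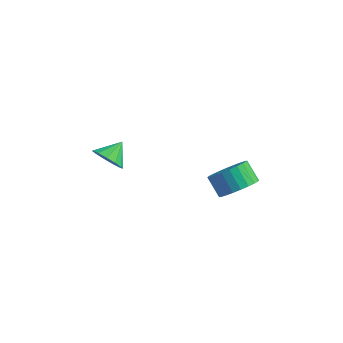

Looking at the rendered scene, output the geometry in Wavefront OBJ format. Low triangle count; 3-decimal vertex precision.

v -3.535 -1.161 -1.436
v -2.747 -1.034 -1.874
v -3.325 -0.139 -0.764
v -3.104 -0.784 -2.143
v -3.598 -0.653 -2.188
v -4.071 -0.683 -1.994
v -4.375 -0.865 -1.623
v -4.411 -1.141 -1.192
v -4.17 -1.423 -0.839
v -3.726 -1.622 -0.675
v -3.222 -1.674 -0.752
v -2.817 -1.563 -1.047
v -2.64 -1.325 -1.465
v 2.805 0.428 -1.903
v 3.259 -0.219 -1.211
v 2.428 0.106 -0.364
v 1.975 0.752 -1.057
v 3.464 0.129 -1.143
v 2.634 0.454 -0.296
v 3.57 0.522 -1.19
v 2.739 0.847 -0.343
v 3.559 0.901 -1.346
v 2.728 1.225 -0.499
v 3.433 1.208 -1.587
v 2.602 1.532 -0.74
v 3.212 1.395 -1.876
v 2.381 1.72 -1.029
v 2.929 1.436 -2.169
v 2.098 1.761 -1.322
v 2.627 1.323 -2.422
v 1.796 1.648 -1.575
v 2.352 1.074 -2.596
v 1.521 1.399 -1.749
v 2.146 0.726 -2.664
v 1.316 1.051 -1.817
v 2.041 0.333 -2.617
v 1.21 0.658 -1.77
v 2.052 -0.045 -2.461
v 1.221 0.279 -1.614
v 2.178 -0.352 -2.22
v 1.347 -0.028 -1.373
v 2.399 -0.54 -1.931
v 1.568 -0.215 -1.084
v 2.682 -0.581 -1.638
v 1.851 -0.256 -0.791
v 2.984 -0.468 -1.385
v 2.153 -0.143 -0.538
f 2 1 4
f 2 4 3
f 4 1 5
f 4 5 3
f 5 1 6
f 5 6 3
f 6 1 7
f 6 7 3
f 7 1 8
f 7 8 3
f 8 1 9
f 8 9 3
f 9 1 10
f 9 10 3
f 10 1 11
f 10 11 3
f 11 1 12
f 11 12 3
f 12 1 13
f 12 13 3
f 13 1 2
f 13 2 3
f 15 14 18
f 15 18 16
f 16 18 19
f 16 19 17
f 18 14 20
f 18 20 19
f 19 20 21
f 19 21 17
f 20 14 22
f 20 22 21
f 21 22 23
f 21 23 17
f 22 14 24
f 22 24 23
f 23 24 25
f 23 25 17
f 24 14 26
f 24 26 25
f 25 26 27
f 25 27 17
f 26 14 28
f 26 28 27
f 27 28 29
f 27 29 17
f 28 14 30
f 28 30 29
f 29 30 31
f 29 31 17
f 30 14 32
f 30 32 31
f 31 32 33
f 31 33 17
f 32 14 34
f 32 34 33
f 33 34 35
f 33 35 17
f 34 14 36
f 34 36 35
f 35 36 37
f 35 37 17
f 36 14 38
f 36 38 37
f 37 38 39
f 37 39 17
f 38 14 40
f 38 40 39
f 39 40 41
f 39 41 17
f 40 14 42
f 40 42 41
f 41 42 43
f 41 43 17
f 42 14 44
f 42 44 43
f 43 44 45
f 43 45 17
f 44 14 46
f 44 46 45
f 45 46 47
f 45 47 17
f 46 14 15
f 46 15 47
f 47 15 16
f 47 16 17



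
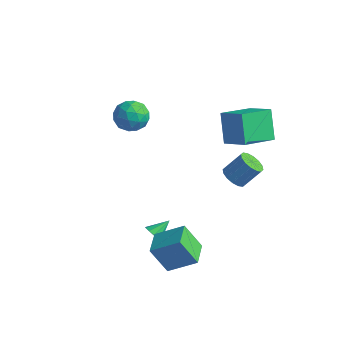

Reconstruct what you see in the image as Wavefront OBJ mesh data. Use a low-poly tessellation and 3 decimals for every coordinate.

v 2.588 3.802 2.183
v 2.147 1.893 2.787
v 4.056 3.72 2.996
v 3.615 1.811 3.599
v 3.425 3.109 0.601
v 2.984 1.2 1.204
v 4.893 3.027 1.413
v 4.452 1.118 2.017
v 2.045 -3.365 -3.842
v 2.387 -3.178 -4.299
v 2.315 -2.375 -3.238
v 2.042 -3.051 -4.354
v 1.699 -3.044 -4.213
v 1.489 -3.159 -3.93
v 1.49 -3.353 -3.614
v 1.704 -3.551 -3.385
v 2.048 -3.678 -3.331
v 2.391 -3.685 -3.471
v 2.602 -3.57 -3.754
v 2.6 -3.376 -4.07
v -2.636 0.173 1.893
v -1.608 0.389 1.856
v -2.292 -1.489 1.764
v -1.264 -1.273 1.727
v -1.801 -1.12 2.618
v -2.014 -0.094 2.698
v -1.886 -1.006 0.922
v -2.099 0.02 1.002
v -1.144 -0.34 1.256
v -1.092 -0.411 2.304
v -2.808 -0.689 1.316
v -2.756 -0.76 2.364
v -2.152 0.426 1.886
v -1.748 -1.526 1.734
v -2.064 -1.437 2.258
v -1.459 -1.31 2.236
v -2.391 0.143 2.38
v -1.787 0.27 2.359
v -1.9 -0.617 2.807
v -2.113 -1.37 1.261
v -1.509 -1.243 1.24
v -2.441 0.21 1.384
v -1.836 0.337 1.362
v -2 -0.483 0.813
v -1.275 0.125 1.512
v -1.073 -0.851 1.436
v -1.439 -0.695 0.963
v -1.564 -0.091 1.01
v -1.245 0.084 2.128
v -1.042 -0.893 2.052
v -1.358 -0.803 2.575
v -1.483 -0.2 2.622
v -0.972 -0.345 1.775
v -2.858 -0.207 1.568
v -2.655 -1.184 1.492
v -2.417 -0.9 0.998
v -2.542 -0.297 1.045
v -2.827 -0.249 2.184
v -2.625 -1.225 2.108
v -2.336 -1.009 2.61
v -2.461 -0.405 2.657
v -2.928 -0.755 1.845
v 2.501 -3.751 -3.261
v 3.8 -2.895 -2.317
v 3.316 -3.311 -4.781
v 4.615 -2.455 -3.837
v 3.285 -5.005 -3.203
v 4.584 -4.149 -2.259
v 4.1 -4.565 -4.723
v 5.399 -3.709 -3.779
v 3.452 1.499 -1.59
v 4.101 1.07 -1.643
v 4.697 1.831 -0.523
v 4.048 2.261 -0.47
v 4.163 1.384 -1.89
v 4.759 2.145 -0.769
v 4.035 1.728 -2.056
v 4.63 2.49 -0.935
v 3.75 2.012 -2.097
v 4.346 2.773 -0.976
v 3.386 2.158 -2.003
v 3.982 2.919 -0.882
v 3.039 2.128 -1.798
v 3.635 2.889 -0.677
v 2.803 1.929 -1.537
v 3.399 2.69 -0.417
v 2.741 1.615 -1.291
v 3.337 2.376 -0.17
v 2.87 1.27 -1.125
v 3.465 2.032 -0.004
v 3.154 0.987 -1.084
v 3.75 1.748 0.037
v 3.518 0.841 -1.178
v 4.114 1.602 -0.057
v 3.865 0.871 -1.383
v 4.461 1.632 -0.262
f 2 4 1
f 5 2 1
f 1 4 3
f 3 5 1
f 2 8 4
f 6 2 5
f 6 8 2
f 4 8 3
f 7 5 3
f 3 8 7
f 7 6 5
f 8 6 7
f 10 9 12
f 10 12 11
f 12 9 13
f 12 13 11
f 13 9 14
f 13 14 11
f 14 9 15
f 14 15 11
f 15 9 16
f 15 16 11
f 16 9 17
f 16 17 11
f 17 9 18
f 17 18 11
f 18 9 19
f 18 19 11
f 19 9 20
f 19 20 11
f 20 9 10
f 20 10 11
f 21 58 37
f 58 32 61
f 37 61 26
f 58 61 37
f 21 37 33
f 37 26 38
f 33 38 22
f 37 38 33
f 21 33 42
f 33 22 43
f 42 43 28
f 33 43 42
f 21 42 54
f 42 28 57
f 54 57 31
f 42 57 54
f 21 54 58
f 54 31 62
f 58 62 32
f 54 62 58
f 22 38 49
f 38 26 52
f 49 52 30
f 38 52 49
f 26 61 39
f 61 32 60
f 39 60 25
f 61 60 39
f 32 62 59
f 62 31 55
f 59 55 23
f 62 55 59
f 31 57 56
f 57 28 44
f 56 44 27
f 57 44 56
f 28 43 48
f 43 22 45
f 48 45 29
f 43 45 48
f 24 50 36
f 50 30 51
f 36 51 25
f 50 51 36
f 24 36 34
f 36 25 35
f 34 35 23
f 36 35 34
f 24 34 41
f 34 23 40
f 41 40 27
f 34 40 41
f 24 41 46
f 41 27 47
f 46 47 29
f 41 47 46
f 24 46 50
f 46 29 53
f 50 53 30
f 46 53 50
f 25 51 39
f 51 30 52
f 39 52 26
f 51 52 39
f 23 35 59
f 35 25 60
f 59 60 32
f 35 60 59
f 27 40 56
f 40 23 55
f 56 55 31
f 40 55 56
f 29 47 48
f 47 27 44
f 48 44 28
f 47 44 48
f 30 53 49
f 53 29 45
f 49 45 22
f 53 45 49
f 64 66 63
f 67 64 63
f 63 66 65
f 65 67 63
f 64 70 66
f 68 64 67
f 68 70 64
f 66 70 65
f 69 67 65
f 65 70 69
f 69 68 67
f 70 68 69
f 72 71 75
f 72 75 73
f 73 75 76
f 73 76 74
f 75 71 77
f 75 77 76
f 76 77 78
f 76 78 74
f 77 71 79
f 77 79 78
f 78 79 80
f 78 80 74
f 79 71 81
f 79 81 80
f 80 81 82
f 80 82 74
f 81 71 83
f 81 83 82
f 82 83 84
f 82 84 74
f 83 71 85
f 83 85 84
f 84 85 86
f 84 86 74
f 85 71 87
f 85 87 86
f 86 87 88
f 86 88 74
f 87 71 89
f 87 89 88
f 88 89 90
f 88 90 74
f 89 71 91
f 89 91 90
f 90 91 92
f 90 92 74
f 91 71 93
f 91 93 92
f 92 93 94
f 92 94 74
f 93 71 95
f 93 95 94
f 94 95 96
f 94 96 74
f 95 71 72
f 95 72 96
f 96 72 73
f 96 73 74



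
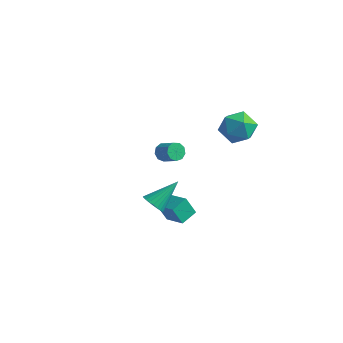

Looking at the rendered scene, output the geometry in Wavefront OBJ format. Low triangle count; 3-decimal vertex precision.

v -3.276 1.462 -1.358
v -2.99 1.92 -1.682
v -1.977 1.737 -1.045
v -2.264 1.278 -0.722
v -3.181 2.084 -1.331
v -2.168 1.901 -0.695
v -3.416 1.956 -0.994
v -2.403 1.773 -0.357
v -3.586 1.597 -0.827
v -2.573 1.414 -0.19
v -3.611 1.175 -0.908
v -2.598 0.991 -0.272
v -3.479 0.886 -1.201
v -2.467 0.703 -0.564
v -3.253 0.867 -1.567
v -2.24 0.684 -0.93
v -3.037 1.126 -1.835
v -2.025 0.943 -1.199
v -2.933 1.542 -1.881
v -1.921 1.359 -1.244
v -0.194 -2.443 -3.088
v -0.682 -2.681 -2.018
v -0.054 -1.403 -2.794
v -0.542 -1.641 -1.723
v 1.082 -2.759 -2.577
v 0.594 -2.997 -1.506
v 1.222 -1.719 -2.282
v 0.734 -1.957 -1.212
v 0.574 -4.701 0.101
v 1.248 -4.98 0.116
v 1.146 -3.259 1.299
v 1.266 -4.803 -0.107
v 1.179 -4.61 -0.297
v 1 -4.431 -0.427
v 0.756 -4.293 -0.477
v 0.484 -4.217 -0.438
v 0.226 -4.215 -0.318
v 0.021 -4.287 -0.134
v -0.1 -4.421 0.086
v -0.118 -4.599 0.309
v -0.031 -4.792 0.499
v 0.148 -4.971 0.629
v 0.392 -5.109 0.679
v 0.664 -5.185 0.64
v 0.922 -5.187 0.52
v 1.127 -5.115 0.335
v 0.715 3.492 2.682
v 1.683 3.486 1.993
v -0.143 2.254 1.487
v 0.825 2.248 0.798
v 0.861 1.752 1.877
v 1.391 2.517 2.615
v 0.149 3.223 0.865
v 0.679 3.988 1.603
v 1.333 3.32 0.87
v 1.773 2.411 1.495
v -0.233 3.329 1.985
v 0.207 2.42 2.61
f 2 1 5
f 2 5 3
f 3 5 6
f 3 6 4
f 5 1 7
f 5 7 6
f 6 7 8
f 6 8 4
f 7 1 9
f 7 9 8
f 8 9 10
f 8 10 4
f 9 1 11
f 9 11 10
f 10 11 12
f 10 12 4
f 11 1 13
f 11 13 12
f 12 13 14
f 12 14 4
f 13 1 15
f 13 15 14
f 14 15 16
f 14 16 4
f 15 1 17
f 15 17 16
f 16 17 18
f 16 18 4
f 17 1 19
f 17 19 18
f 18 19 20
f 18 20 4
f 19 1 2
f 19 2 20
f 20 2 3
f 20 3 4
f 22 24 21
f 25 22 21
f 21 24 23
f 23 25 21
f 22 28 24
f 26 22 25
f 26 28 22
f 24 28 23
f 27 25 23
f 23 28 27
f 27 26 25
f 28 26 27
f 30 29 32
f 30 32 31
f 32 29 33
f 32 33 31
f 33 29 34
f 33 34 31
f 34 29 35
f 34 35 31
f 35 29 36
f 35 36 31
f 36 29 37
f 36 37 31
f 37 29 38
f 37 38 31
f 38 29 39
f 38 39 31
f 39 29 40
f 39 40 31
f 40 29 41
f 40 41 31
f 41 29 42
f 41 42 31
f 42 29 43
f 42 43 31
f 43 29 44
f 43 44 31
f 44 29 45
f 44 45 31
f 45 29 46
f 45 46 31
f 46 29 30
f 46 30 31
f 47 58 52
f 47 52 48
f 47 48 54
f 47 54 57
f 47 57 58
f 48 52 56
f 52 58 51
f 58 57 49
f 57 54 53
f 54 48 55
f 50 56 51
f 50 51 49
f 50 49 53
f 50 53 55
f 50 55 56
f 51 56 52
f 49 51 58
f 53 49 57
f 55 53 54
f 56 55 48



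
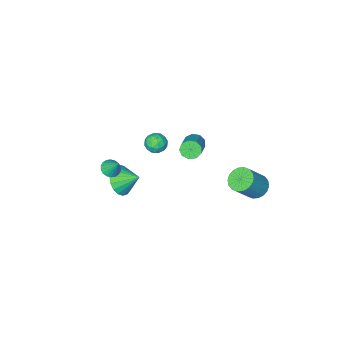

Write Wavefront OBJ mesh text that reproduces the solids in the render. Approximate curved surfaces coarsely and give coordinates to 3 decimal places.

v -4.598 3.948 -4.025
v -3.945 4.007 -4.566
v -2.749 4.07 -3.116
v -3.402 4.012 -2.575
v -4.037 4.369 -4.506
v -2.841 4.432 -3.056
v -4.24 4.647 -4.35
v -3.045 4.711 -2.901
v -4.514 4.788 -4.13
v -3.319 4.851 -2.681
v -4.805 4.762 -3.89
v -3.609 4.825 -2.44
v -5.054 4.575 -3.676
v -3.859 4.638 -2.226
v -5.213 4.264 -3.531
v -4.018 4.327 -2.081
v -5.251 3.89 -3.484
v -4.055 3.953 -2.034
v -5.159 3.528 -3.544
v -3.963 3.591 -2.094
v -4.955 3.249 -3.699
v -3.76 3.313 -2.25
v -4.681 3.109 -3.919
v -3.486 3.172 -2.47
v -4.391 3.135 -4.16
v -3.195 3.198 -2.71
v -4.141 3.322 -4.374
v -2.946 3.385 -2.924
v -3.982 3.633 -4.519
v -2.787 3.696 -3.069
v 0.604 1.586 0.624
v 1.005 1.004 0.731
v -0.285 0.916 0.309
v 0.116 0.334 0.416
v -0.093 0.73 0.973
v 0.457 1.145 1.167
v 0.263 0.775 -0.127
v 0.813 1.19 0.067
v 0.795 0.503 0.266
v 0.575 0.475 0.946
v 0.145 1.445 0.094
v -0.075 1.417 0.774
v 0.882 1.354 0.705
v -0.162 0.566 0.335
v -0.285 0.799 0.662
v -0.049 0.457 0.725
v 0.56 1.437 0.962
v 0.796 1.095 1.024
v 0.151 0.934 1.166
v -0.076 0.825 0.016
v 0.16 0.483 0.078
v 0.769 1.463 0.315
v 1.005 1.121 0.378
v 0.569 0.986 -0.126
v 0.995 0.717 0.494
v 0.472 0.323 0.309
v 0.559 0.583 -0.01
v 0.882 0.826 0.105
v 0.865 0.701 0.894
v 0.343 0.307 0.709
v 0.22 0.54 1.036
v 0.543 0.784 1.151
v 0.742 0.406 0.621
v 0.377 1.613 0.331
v -0.145 1.219 0.146
v 0.177 1.136 -0.111
v 0.5 1.38 0.004
v 0.248 1.597 0.731
v -0.275 1.203 0.546
v -0.162 1.094 0.935
v 0.161 1.337 1.05
v -0.022 1.514 0.419
v 3.738 1.436 0.469
v 4.028 1.869 0.171
v 3.682 2.164 1.471
v 3.772 1.922 0.118
v 3.509 1.879 0.135
v 3.291 1.748 0.217
v 3.162 1.556 0.35
v 3.147 1.339 0.506
v 3.249 1.142 0.654
v 3.448 1.004 0.766
v 3.704 0.951 0.819
v 3.967 0.994 0.803
v 4.185 1.124 0.72
v 4.314 1.317 0.588
v 4.329 1.533 0.432
v 4.227 1.73 0.283
v -3.59 -0.801 -3.105
v -3.321 -0.599 -3.684
v -2.181 0.604 -2.734
v -2.45 0.401 -2.155
v -3.683 -0.338 -3.58
v -2.543 0.865 -2.63
v -4.001 -0.294 -3.254
v -2.862 0.909 -2.303
v -4.127 -0.487 -2.858
v -2.988 0.715 -1.907
v -4.002 -0.828 -2.578
v -2.862 0.375 -1.627
v -3.684 -1.156 -2.544
v -2.544 0.047 -1.594
v -3.321 -1.318 -2.773
v -2.182 -0.115 -1.823
v -3.085 -1.238 -3.158
v -1.945 -0.036 -2.208
v -3.084 -0.954 -3.517
v -1.945 0.248 -2.567
v 2.961 1.242 -1.242
v 3.834 1.803 -1.17
v 2.319 2.158 -0.578
v 3.645 1.956 -1.564
v 3.321 1.968 -1.894
v 2.926 1.836 -2.095
v 2.537 1.586 -2.127
v 2.233 1.269 -1.983
v 2.072 0.946 -1.693
v 2.088 0.682 -1.313
v 2.277 0.529 -0.919
v 2.601 0.517 -0.589
v 2.997 0.649 -0.388
v 3.385 0.898 -0.356
v 3.69 1.216 -0.5
v 3.85 1.539 -0.79
f 2 1 5
f 2 5 3
f 3 5 6
f 3 6 4
f 5 1 7
f 5 7 6
f 6 7 8
f 6 8 4
f 7 1 9
f 7 9 8
f 8 9 10
f 8 10 4
f 9 1 11
f 9 11 10
f 10 11 12
f 10 12 4
f 11 1 13
f 11 13 12
f 12 13 14
f 12 14 4
f 13 1 15
f 13 15 14
f 14 15 16
f 14 16 4
f 15 1 17
f 15 17 16
f 16 17 18
f 16 18 4
f 17 1 19
f 17 19 18
f 18 19 20
f 18 20 4
f 19 1 21
f 19 21 20
f 20 21 22
f 20 22 4
f 21 1 23
f 21 23 22
f 22 23 24
f 22 24 4
f 23 1 25
f 23 25 24
f 24 25 26
f 24 26 4
f 25 1 27
f 25 27 26
f 26 27 28
f 26 28 4
f 27 1 29
f 27 29 28
f 28 29 30
f 28 30 4
f 29 1 2
f 29 2 30
f 30 2 3
f 30 3 4
f 31 68 47
f 68 42 71
f 47 71 36
f 68 71 47
f 31 47 43
f 47 36 48
f 43 48 32
f 47 48 43
f 31 43 52
f 43 32 53
f 52 53 38
f 43 53 52
f 31 52 64
f 52 38 67
f 64 67 41
f 52 67 64
f 31 64 68
f 64 41 72
f 68 72 42
f 64 72 68
f 32 48 59
f 48 36 62
f 59 62 40
f 48 62 59
f 36 71 49
f 71 42 70
f 49 70 35
f 71 70 49
f 42 72 69
f 72 41 65
f 69 65 33
f 72 65 69
f 41 67 66
f 67 38 54
f 66 54 37
f 67 54 66
f 38 53 58
f 53 32 55
f 58 55 39
f 53 55 58
f 34 60 46
f 60 40 61
f 46 61 35
f 60 61 46
f 34 46 44
f 46 35 45
f 44 45 33
f 46 45 44
f 34 44 51
f 44 33 50
f 51 50 37
f 44 50 51
f 34 51 56
f 51 37 57
f 56 57 39
f 51 57 56
f 34 56 60
f 56 39 63
f 60 63 40
f 56 63 60
f 35 61 49
f 61 40 62
f 49 62 36
f 61 62 49
f 33 45 69
f 45 35 70
f 69 70 42
f 45 70 69
f 37 50 66
f 50 33 65
f 66 65 41
f 50 65 66
f 39 57 58
f 57 37 54
f 58 54 38
f 57 54 58
f 40 63 59
f 63 39 55
f 59 55 32
f 63 55 59
f 74 73 76
f 74 76 75
f 76 73 77
f 76 77 75
f 77 73 78
f 77 78 75
f 78 73 79
f 78 79 75
f 79 73 80
f 79 80 75
f 80 73 81
f 80 81 75
f 81 73 82
f 81 82 75
f 82 73 83
f 82 83 75
f 83 73 84
f 83 84 75
f 84 73 85
f 84 85 75
f 85 73 86
f 85 86 75
f 86 73 87
f 86 87 75
f 87 73 88
f 87 88 75
f 88 73 74
f 88 74 75
f 90 89 93
f 90 93 91
f 91 93 94
f 91 94 92
f 93 89 95
f 93 95 94
f 94 95 96
f 94 96 92
f 95 89 97
f 95 97 96
f 96 97 98
f 96 98 92
f 97 89 99
f 97 99 98
f 98 99 100
f 98 100 92
f 99 89 101
f 99 101 100
f 100 101 102
f 100 102 92
f 101 89 103
f 101 103 102
f 102 103 104
f 102 104 92
f 103 89 105
f 103 105 104
f 104 105 106
f 104 106 92
f 105 89 107
f 105 107 106
f 106 107 108
f 106 108 92
f 107 89 90
f 107 90 108
f 108 90 91
f 108 91 92
f 110 109 112
f 110 112 111
f 112 109 113
f 112 113 111
f 113 109 114
f 113 114 111
f 114 109 115
f 114 115 111
f 115 109 116
f 115 116 111
f 116 109 117
f 116 117 111
f 117 109 118
f 117 118 111
f 118 109 119
f 118 119 111
f 119 109 120
f 119 120 111
f 120 109 121
f 120 121 111
f 121 109 122
f 121 122 111
f 122 109 123
f 122 123 111
f 123 109 124
f 123 124 111
f 124 109 110
f 124 110 111



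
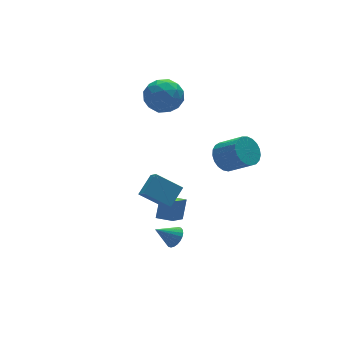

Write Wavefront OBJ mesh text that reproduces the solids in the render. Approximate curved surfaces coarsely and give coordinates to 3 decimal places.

v -2.33 -3.755 0.15
v -2.353 -4.396 0.707
v -3.482 -2.902 1.083
v -3.504 -3.543 1.641
v -1.296 -3.157 0.879
v -1.318 -3.798 1.437
v -2.447 -2.304 1.813
v -2.47 -2.945 2.37
v -1.278 -0.578 -3.513
v -0.749 -0.045 -2.416
v -0.179 0.311 -4.475
v 0.35 0.845 -3.377
v -0.63 -1.325 -3.463
v -0.101 -0.791 -2.365
v 0.469 -0.435 -4.424
v 0.998 0.098 -3.327
v 2.529 -1.447 0.86
v 3.371 -0.949 0.817
v 4.114 -2.115 1.857
v 3.271 -2.613 1.9
v 3.189 -0.778 1.139
v 3.931 -1.944 2.179
v 2.892 -0.723 1.412
v 3.634 -1.889 2.452
v 2.532 -0.794 1.59
v 3.274 -1.959 2.63
v 2.172 -0.977 1.642
v 2.914 -2.143 2.682
v 1.873 -1.241 1.559
v 2.616 -2.407 2.599
v 1.688 -1.541 1.354
v 2.43 -2.707 2.395
v 1.648 -1.825 1.065
v 2.391 -2.991 2.105
v 1.761 -2.044 0.74
v 2.503 -3.21 1.78
v 2.006 -2.159 0.435
v 2.749 -3.325 1.475
v 2.342 -2.151 0.204
v 3.084 -3.317 1.244
v 2.71 -2.021 0.087
v 3.452 -3.187 1.127
v 3.046 -1.793 0.103
v 3.789 -2.958 1.143
v 3.294 -1.504 0.25
v 4.036 -2.67 1.29
v 3.409 -1.205 0.503
v 4.151 -2.371 1.543
v -0.863 -2.011 -4.261
v -0.434 -2.124 -3.707
v -1.897 -1.709 -3.399
v -0.393 -1.854 -3.752
v -0.424 -1.607 -3.876
v -0.521 -1.423 -4.057
v -0.671 -1.327 -4.27
v -0.85 -1.336 -4.482
v -1.031 -1.448 -4.66
v -1.186 -1.645 -4.777
v -1.292 -1.898 -4.815
v -1.332 -2.168 -4.77
v -1.302 -2.415 -4.646
v -1.204 -2.599 -4.465
v -1.054 -2.694 -4.252
v -0.876 -2.686 -4.04
v -0.695 -2.574 -3.862
v -0.54 -2.377 -3.745
v 0.394 4.08 3.41
v 1.513 4.307 3.868
v 1.087 2.433 2.532
v 2.206 2.66 2.99
v 1.289 2.333 3.742
v 0.861 3.351 4.284
v 1.739 3.389 2.116
v 1.311 4.407 2.658
v 2.345 3.88 3.068
v 2.066 3.227 4.073
v 0.534 3.513 2.327
v 0.255 2.86 3.332
v 0.893 4.338 3.716
v 1.707 2.402 2.684
v 1.168 2.21 3.126
v 1.826 2.343 3.395
v 0.509 3.776 3.961
v 1.167 3.909 4.23
v 1.035 2.749 4.156
v 1.433 2.831 2.17
v 2.091 2.964 2.439
v 0.774 4.397 3.005
v 1.432 4.53 3.274
v 1.565 3.991 2.244
v 2.039 4.22 3.515
v 2.447 3.252 2.999
v 2.172 3.681 2.485
v 1.921 4.279 2.804
v 1.876 3.837 4.105
v 2.283 2.869 3.589
v 1.744 2.677 4.031
v 1.492 3.275 4.35
v 2.364 3.586 3.635
v 0.317 3.871 2.811
v 0.724 2.903 2.295
v 1.108 3.465 2.05
v 0.856 4.063 2.369
v 0.153 3.488 3.401
v 0.561 2.52 2.885
v 0.679 2.461 3.596
v 0.428 3.059 3.915
v 0.236 3.154 2.765
f 2 4 1
f 5 2 1
f 1 4 3
f 3 5 1
f 2 8 4
f 6 2 5
f 6 8 2
f 4 8 3
f 7 5 3
f 3 8 7
f 7 6 5
f 8 6 7
f 10 12 9
f 13 10 9
f 9 12 11
f 11 13 9
f 10 16 12
f 14 10 13
f 14 16 10
f 12 16 11
f 15 13 11
f 11 16 15
f 15 14 13
f 16 14 15
f 18 17 21
f 18 21 19
f 19 21 22
f 19 22 20
f 21 17 23
f 21 23 22
f 22 23 24
f 22 24 20
f 23 17 25
f 23 25 24
f 24 25 26
f 24 26 20
f 25 17 27
f 25 27 26
f 26 27 28
f 26 28 20
f 27 17 29
f 27 29 28
f 28 29 30
f 28 30 20
f 29 17 31
f 29 31 30
f 30 31 32
f 30 32 20
f 31 17 33
f 31 33 32
f 32 33 34
f 32 34 20
f 33 17 35
f 33 35 34
f 34 35 36
f 34 36 20
f 35 17 37
f 35 37 36
f 36 37 38
f 36 38 20
f 37 17 39
f 37 39 38
f 38 39 40
f 38 40 20
f 39 17 41
f 39 41 40
f 40 41 42
f 40 42 20
f 41 17 43
f 41 43 42
f 42 43 44
f 42 44 20
f 43 17 45
f 43 45 44
f 44 45 46
f 44 46 20
f 45 17 47
f 45 47 46
f 46 47 48
f 46 48 20
f 47 17 18
f 47 18 48
f 48 18 19
f 48 19 20
f 50 49 52
f 50 52 51
f 52 49 53
f 52 53 51
f 53 49 54
f 53 54 51
f 54 49 55
f 54 55 51
f 55 49 56
f 55 56 51
f 56 49 57
f 56 57 51
f 57 49 58
f 57 58 51
f 58 49 59
f 58 59 51
f 59 49 60
f 59 60 51
f 60 49 61
f 60 61 51
f 61 49 62
f 61 62 51
f 62 49 63
f 62 63 51
f 63 49 64
f 63 64 51
f 64 49 65
f 64 65 51
f 65 49 66
f 65 66 51
f 66 49 50
f 66 50 51
f 67 104 83
f 104 78 107
f 83 107 72
f 104 107 83
f 67 83 79
f 83 72 84
f 79 84 68
f 83 84 79
f 67 79 88
f 79 68 89
f 88 89 74
f 79 89 88
f 67 88 100
f 88 74 103
f 100 103 77
f 88 103 100
f 67 100 104
f 100 77 108
f 104 108 78
f 100 108 104
f 68 84 95
f 84 72 98
f 95 98 76
f 84 98 95
f 72 107 85
f 107 78 106
f 85 106 71
f 107 106 85
f 78 108 105
f 108 77 101
f 105 101 69
f 108 101 105
f 77 103 102
f 103 74 90
f 102 90 73
f 103 90 102
f 74 89 94
f 89 68 91
f 94 91 75
f 89 91 94
f 70 96 82
f 96 76 97
f 82 97 71
f 96 97 82
f 70 82 80
f 82 71 81
f 80 81 69
f 82 81 80
f 70 80 87
f 80 69 86
f 87 86 73
f 80 86 87
f 70 87 92
f 87 73 93
f 92 93 75
f 87 93 92
f 70 92 96
f 92 75 99
f 96 99 76
f 92 99 96
f 71 97 85
f 97 76 98
f 85 98 72
f 97 98 85
f 69 81 105
f 81 71 106
f 105 106 78
f 81 106 105
f 73 86 102
f 86 69 101
f 102 101 77
f 86 101 102
f 75 93 94
f 93 73 90
f 94 90 74
f 93 90 94
f 76 99 95
f 99 75 91
f 95 91 68
f 99 91 95



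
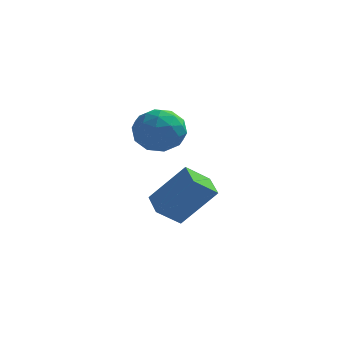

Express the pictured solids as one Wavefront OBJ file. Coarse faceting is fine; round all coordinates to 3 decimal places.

v -3.914 -0.688 1.287
v -3.355 -0.798 2.068
v -4.225 -2.222 1.292
v -3.666 -2.332 2.073
v -4.505 -1.857 2.143
v -4.313 -0.909 2.14
v -3.267 -2.111 1.22
v -3.075 -1.163 1.217
v -2.955 -1.678 2.027
v -3.72 -1.521 2.597
v -3.86 -1.499 0.763
v -4.625 -1.342 1.333
v -3.607 -0.608 1.677
v -3.973 -2.412 1.683
v -4.466 -2.132 1.724
v -4.137 -2.197 2.184
v -4.171 -0.673 1.719
v -3.842 -0.738 2.178
v -4.518 -1.361 2.223
v -3.738 -2.282 1.182
v -3.409 -2.347 1.641
v -3.443 -0.823 1.176
v -3.114 -0.888 1.636
v -3.062 -1.659 1.137
v -3.043 -1.19 2.112
v -3.226 -2.092 2.115
v -2.991 -1.962 1.614
v -2.879 -1.405 1.612
v -3.493 -1.098 2.447
v -3.676 -2 2.45
v -4.169 -1.72 2.491
v -4.056 -1.163 2.489
v -3.258 -1.615 2.423
v -3.904 -1.02 0.91
v -4.087 -1.922 0.913
v -3.524 -1.857 0.871
v -3.411 -1.3 0.869
v -4.354 -0.928 1.245
v -4.537 -1.83 1.248
v -4.701 -1.615 1.748
v -4.589 -1.058 1.746
v -4.322 -1.405 0.937
v -3.397 -0.305 -2.986
v -4.09 -0.917 -2.286
v -3.936 0.625 -2.706
v -4.629 0.012 -2.006
v -2.171 -0.032 -1.534
v -2.864 -0.645 -0.834
v -2.71 0.897 -1.254
v -3.403 0.285 -0.554
f 1 38 17
f 38 12 41
f 17 41 6
f 38 41 17
f 1 17 13
f 17 6 18
f 13 18 2
f 17 18 13
f 1 13 22
f 13 2 23
f 22 23 8
f 13 23 22
f 1 22 34
f 22 8 37
f 34 37 11
f 22 37 34
f 1 34 38
f 34 11 42
f 38 42 12
f 34 42 38
f 2 18 29
f 18 6 32
f 29 32 10
f 18 32 29
f 6 41 19
f 41 12 40
f 19 40 5
f 41 40 19
f 12 42 39
f 42 11 35
f 39 35 3
f 42 35 39
f 11 37 36
f 37 8 24
f 36 24 7
f 37 24 36
f 8 23 28
f 23 2 25
f 28 25 9
f 23 25 28
f 4 30 16
f 30 10 31
f 16 31 5
f 30 31 16
f 4 16 14
f 16 5 15
f 14 15 3
f 16 15 14
f 4 14 21
f 14 3 20
f 21 20 7
f 14 20 21
f 4 21 26
f 21 7 27
f 26 27 9
f 21 27 26
f 4 26 30
f 26 9 33
f 30 33 10
f 26 33 30
f 5 31 19
f 31 10 32
f 19 32 6
f 31 32 19
f 3 15 39
f 15 5 40
f 39 40 12
f 15 40 39
f 7 20 36
f 20 3 35
f 36 35 11
f 20 35 36
f 9 27 28
f 27 7 24
f 28 24 8
f 27 24 28
f 10 33 29
f 33 9 25
f 29 25 2
f 33 25 29
f 44 46 43
f 47 44 43
f 43 46 45
f 45 47 43
f 44 50 46
f 48 44 47
f 48 50 44
f 46 50 45
f 49 47 45
f 45 50 49
f 49 48 47
f 50 48 49



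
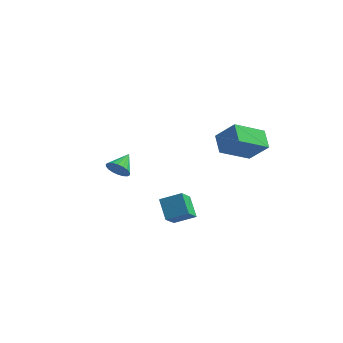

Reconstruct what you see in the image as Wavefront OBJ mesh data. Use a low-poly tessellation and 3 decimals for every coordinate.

v -0.87 -0.967 -0.906
v -0.949 -1.762 -0.179
v 0.015 -0.69 -0.506
v -0.064 -1.485 0.221
v -0.356 -1.635 -1.581
v -0.435 -2.43 -0.854
v 0.529 -1.358 -1.181
v 0.45 -2.153 -0.454
v 1.611 0.893 2.269
v 1.177 1.657 2.724
v 0.751 0.959 1.337
v 0.317 1.724 1.792
v 2.603 1.956 1.428
v 2.169 2.721 1.883
v 1.743 2.023 0.496
v 1.309 2.787 0.951
v -3.794 0.987 -0.761
v -3.456 0.73 -0.352
v -3.626 1.913 -0.319
v -3.284 0.789 -0.542
v -3.213 0.887 -0.775
v -3.257 1.006 -1.005
v -3.408 1.12 -1.187
v -3.635 1.208 -1.285
v -3.894 1.253 -1.279
v -4.133 1.244 -1.17
v -4.305 1.185 -0.981
v -4.376 1.087 -0.748
v -4.332 0.969 -0.518
v -4.181 0.854 -0.336
v -3.954 0.766 -0.238
v -3.695 0.722 -0.244
f 2 4 1
f 5 2 1
f 1 4 3
f 3 5 1
f 2 8 4
f 6 2 5
f 6 8 2
f 4 8 3
f 7 5 3
f 3 8 7
f 7 6 5
f 8 6 7
f 10 12 9
f 13 10 9
f 9 12 11
f 11 13 9
f 10 16 12
f 14 10 13
f 14 16 10
f 12 16 11
f 15 13 11
f 11 16 15
f 15 14 13
f 16 14 15
f 18 17 20
f 18 20 19
f 20 17 21
f 20 21 19
f 21 17 22
f 21 22 19
f 22 17 23
f 22 23 19
f 23 17 24
f 23 24 19
f 24 17 25
f 24 25 19
f 25 17 26
f 25 26 19
f 26 17 27
f 26 27 19
f 27 17 28
f 27 28 19
f 28 17 29
f 28 29 19
f 29 17 30
f 29 30 19
f 30 17 31
f 30 31 19
f 31 17 32
f 31 32 19
f 32 17 18
f 32 18 19



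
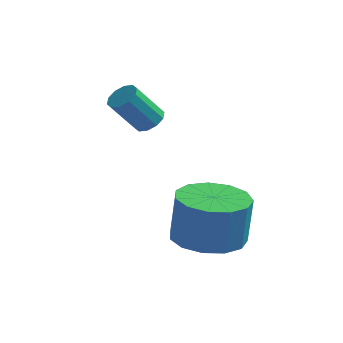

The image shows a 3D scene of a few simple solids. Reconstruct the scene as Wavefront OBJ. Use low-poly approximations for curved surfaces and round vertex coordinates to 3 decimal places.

v 3.159 -2.317 0.197
v 3.825 -3.127 0.246
v 3.926 -2.954 1.733
v 3.261 -2.143 1.683
v 4.157 -2.644 0.167
v 4.258 -2.47 1.653
v 4.172 -2.056 0.097
v 4.273 -1.883 1.584
v 3.865 -1.552 0.059
v 3.966 -1.378 1.546
v 3.335 -1.29 0.065
v 3.436 -1.116 1.551
v 2.748 -1.354 0.112
v 2.85 -1.181 1.599
v 2.293 -1.724 0.187
v 2.394 -1.551 1.673
v 2.112 -2.282 0.264
v 2.213 -2.109 1.751
v 2.264 -2.851 0.32
v 2.365 -2.678 1.807
v 2.7 -3.251 0.337
v 2.802 -3.077 1.824
v 3.282 -3.354 0.31
v 3.384 -3.18 1.796
v 0.913 -0.195 3.178
v 1.292 -0.043 3.467
v 0.646 -0.453 4.53
v 0.267 -0.605 4.242
v 1.094 0.192 3.437
v 0.448 -0.217 4.501
v 0.827 0.28 3.309
v 0.181 -0.13 4.373
v 0.593 0.186 3.13
v -0.053 -0.224 4.194
v 0.481 -0.054 2.97
v -0.165 -0.463 4.034
v 0.534 -0.347 2.89
v -0.112 -0.757 3.953
v 0.732 -0.583 2.919
v 0.086 -0.992 3.983
v 0.999 -0.67 3.047
v 0.353 -1.08 4.111
v 1.233 -0.576 3.226
v 0.587 -0.986 4.29
v 1.345 -0.337 3.386
v 0.699 -0.746 4.45
f 2 1 5
f 2 5 3
f 3 5 6
f 3 6 4
f 5 1 7
f 5 7 6
f 6 7 8
f 6 8 4
f 7 1 9
f 7 9 8
f 8 9 10
f 8 10 4
f 9 1 11
f 9 11 10
f 10 11 12
f 10 12 4
f 11 1 13
f 11 13 12
f 12 13 14
f 12 14 4
f 13 1 15
f 13 15 14
f 14 15 16
f 14 16 4
f 15 1 17
f 15 17 16
f 16 17 18
f 16 18 4
f 17 1 19
f 17 19 18
f 18 19 20
f 18 20 4
f 19 1 21
f 19 21 20
f 20 21 22
f 20 22 4
f 21 1 23
f 21 23 22
f 22 23 24
f 22 24 4
f 23 1 2
f 23 2 24
f 24 2 3
f 24 3 4
f 26 25 29
f 26 29 27
f 27 29 30
f 27 30 28
f 29 25 31
f 29 31 30
f 30 31 32
f 30 32 28
f 31 25 33
f 31 33 32
f 32 33 34
f 32 34 28
f 33 25 35
f 33 35 34
f 34 35 36
f 34 36 28
f 35 25 37
f 35 37 36
f 36 37 38
f 36 38 28
f 37 25 39
f 37 39 38
f 38 39 40
f 38 40 28
f 39 25 41
f 39 41 40
f 40 41 42
f 40 42 28
f 41 25 43
f 41 43 42
f 42 43 44
f 42 44 28
f 43 25 45
f 43 45 44
f 44 45 46
f 44 46 28
f 45 25 26
f 45 26 46
f 46 26 27
f 46 27 28



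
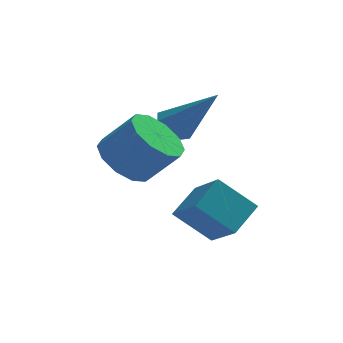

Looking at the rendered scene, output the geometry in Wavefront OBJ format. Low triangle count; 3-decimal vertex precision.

v 0.677 -4.088 1.602
v 1.359 -3.204 2.228
v 0.055 -3.001 0.742
v 0.737 -2.116 1.367
v 1.803 -4.244 0.593
v 2.485 -3.359 1.218
v 1.181 -3.156 -0.268
v 1.863 -2.272 0.358
v 0.151 -0.032 3.012
v 0.629 -0.183 2.537
v 1.449 -0.448 4.448
v 0.637 0.326 2.677
v 0.36 0.626 3.013
v -0.038 0.54 3.349
v -0.326 0.119 3.487
v -0.334 -0.39 3.346
v -0.058 -0.689 3.01
v 0.341 -0.603 2.675
v -1.332 -1.437 2.201
v -0.698 -1.903 1.537
v 0.307 -2.128 2.655
v -0.328 -1.663 3.319
v -0.56 -1.282 1.538
v 0.445 -1.507 2.656
v -0.717 -0.72 1.792
v 0.288 -0.945 2.91
v -1.109 -0.432 2.203
v -0.104 -0.657 3.321
v -1.587 -0.528 2.613
v -0.582 -0.753 3.731
v -1.967 -0.972 2.865
v -0.962 -1.197 3.983
v -2.105 -1.593 2.864
v -1.1 -1.818 3.982
v -1.948 -2.155 2.61
v -0.943 -2.38 3.728
v -1.556 -2.443 2.199
v -0.551 -2.668 3.317
v -1.078 -2.347 1.789
v -0.073 -2.572 2.907
f 2 4 1
f 5 2 1
f 1 4 3
f 3 5 1
f 2 8 4
f 6 2 5
f 6 8 2
f 4 8 3
f 7 5 3
f 3 8 7
f 7 6 5
f 8 6 7
f 10 9 12
f 10 12 11
f 12 9 13
f 12 13 11
f 13 9 14
f 13 14 11
f 14 9 15
f 14 15 11
f 15 9 16
f 15 16 11
f 16 9 17
f 16 17 11
f 17 9 18
f 17 18 11
f 18 9 10
f 18 10 11
f 20 19 23
f 20 23 21
f 21 23 24
f 21 24 22
f 23 19 25
f 23 25 24
f 24 25 26
f 24 26 22
f 25 19 27
f 25 27 26
f 26 27 28
f 26 28 22
f 27 19 29
f 27 29 28
f 28 29 30
f 28 30 22
f 29 19 31
f 29 31 30
f 30 31 32
f 30 32 22
f 31 19 33
f 31 33 32
f 32 33 34
f 32 34 22
f 33 19 35
f 33 35 34
f 34 35 36
f 34 36 22
f 35 19 37
f 35 37 36
f 36 37 38
f 36 38 22
f 37 19 39
f 37 39 38
f 38 39 40
f 38 40 22
f 39 19 20
f 39 20 40
f 40 20 21
f 40 21 22

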